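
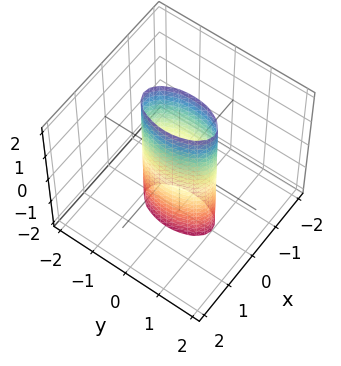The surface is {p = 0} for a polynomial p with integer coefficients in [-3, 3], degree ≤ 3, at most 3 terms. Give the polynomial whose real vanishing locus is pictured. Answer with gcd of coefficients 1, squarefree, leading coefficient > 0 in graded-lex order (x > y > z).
3*x^2 + y^2 - 1

1. The degree is 2 — constant cross-section along one axis; a quadric.
2. Symmetries: the y ↦ −y reflection is a symmetry, so y appears only in even powers; it's symmetric under x → −x, forcing even powers of x; mirror symmetry z ↦ −z ⇒ only even powers of z.
3. From the axis intercepts and sections: no z-intercept at any integer in the box; among the integer gridlines, it crosses the y-axis at y ∈ {-1, 1}.
4. The integer polynomial consistent with all of this is the stated p.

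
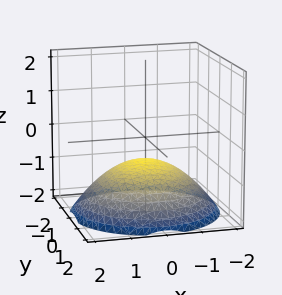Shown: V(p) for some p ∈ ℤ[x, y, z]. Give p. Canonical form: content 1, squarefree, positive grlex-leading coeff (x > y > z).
x^2 + y^2 + 3*z + 2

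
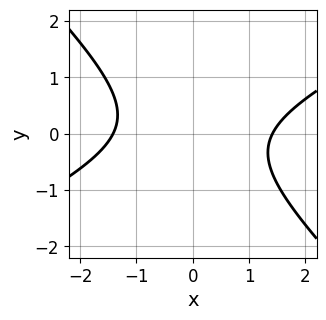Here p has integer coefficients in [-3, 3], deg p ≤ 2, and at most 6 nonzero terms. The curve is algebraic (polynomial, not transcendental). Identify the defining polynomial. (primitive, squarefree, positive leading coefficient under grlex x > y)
x^2 - x*y - 2*y^2 - 2

First, deg p = 2.
Next, reading off the gridlines: it misses every integer gridline on the y-axis.
Finally, fitting integer coefficients to these (and the overall shape) gives p.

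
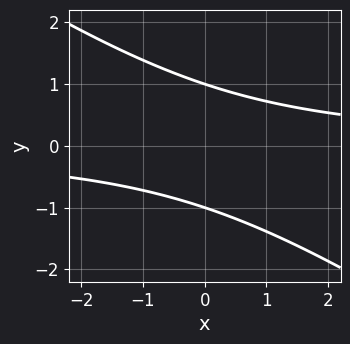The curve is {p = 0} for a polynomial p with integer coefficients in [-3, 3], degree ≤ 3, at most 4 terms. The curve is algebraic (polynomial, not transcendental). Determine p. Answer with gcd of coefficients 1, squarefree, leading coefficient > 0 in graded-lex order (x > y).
First, degree: the shape is more complex than any degree-1 curve, so deg p = 2.
Then, against the integer gridlines: no x-intercept at any integer in the box; among the integer gridlines, it crosses the y-axis at y ∈ {-1, 1}.
Finally, assembling these constraints gives the stated polynomial.

2*x*y + 3*y^2 - 3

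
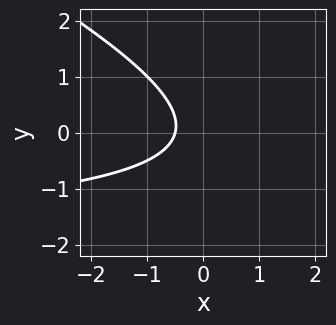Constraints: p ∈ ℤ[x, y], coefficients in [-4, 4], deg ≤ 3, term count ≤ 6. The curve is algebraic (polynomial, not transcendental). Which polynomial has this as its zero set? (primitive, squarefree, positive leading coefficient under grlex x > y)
x*y + 2*y^2 + 2*x + 1

(a) The degree is 2 — a generic line meets the curve in up to 2 points.
(b) From the visible intercepts: the curve avoids every integer y-axis point in the box.
(c) Assembling these constraints gives the stated polynomial.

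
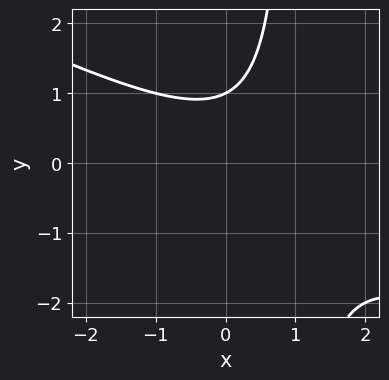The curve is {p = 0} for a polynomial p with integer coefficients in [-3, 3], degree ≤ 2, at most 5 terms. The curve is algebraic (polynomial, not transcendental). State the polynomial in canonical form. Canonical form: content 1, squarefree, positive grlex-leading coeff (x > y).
x^2 + 2*x*y - x - 2*y + 2

Degree: a generic line meets the curve in up to 2 points, so deg p = 2.
Against the integer gridlines: it crosses the y-axis at the gridline y = 1; no x-intercept at any integer in the box.
Fitting integer coefficients to these (and the overall shape) gives p.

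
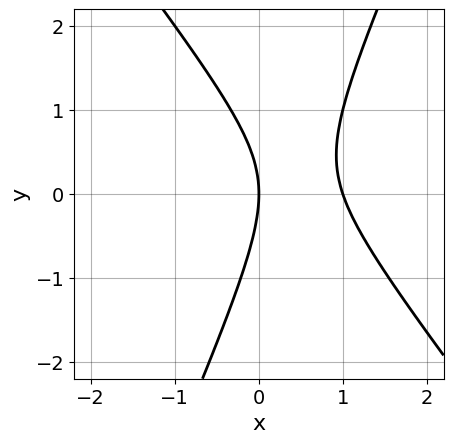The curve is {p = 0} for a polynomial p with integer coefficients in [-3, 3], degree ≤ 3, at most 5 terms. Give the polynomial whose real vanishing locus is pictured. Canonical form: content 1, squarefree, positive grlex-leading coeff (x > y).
1. The degree is 2 — a generic line meets the curve in up to 2 points.
2. From the visible intercepts: the x-axis gridline crossings are at x ∈ {0, 1}; it meets the y-axis at y = 0 (among the integer gridlines).
3. Assembling these constraints gives the stated polynomial.

3*x^2 + x*y - y^2 - 3*x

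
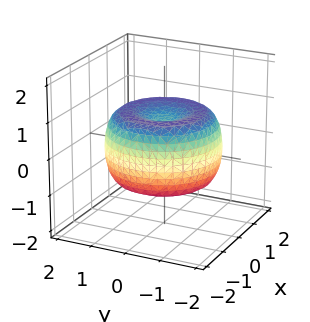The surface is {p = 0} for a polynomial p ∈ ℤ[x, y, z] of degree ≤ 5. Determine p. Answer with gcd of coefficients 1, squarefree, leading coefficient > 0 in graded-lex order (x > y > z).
x^4 + 2*x^2*y^2 + y^4 - 2*x^2 - 2*y^2 + 2*z^2 - 1

First, degree: no degree-3 surface has this shape, so deg p = 4.
Next, symmetries: the surface is invariant under rotation about z: p = q(x² + y², z).
Next, from the axis intercepts and sections: a circular section at z = 0 has radius between 1 and 2.
Finally, matching integer coefficients to the picture gives p.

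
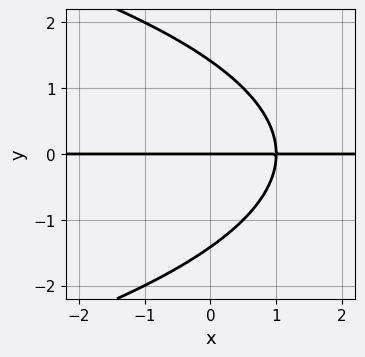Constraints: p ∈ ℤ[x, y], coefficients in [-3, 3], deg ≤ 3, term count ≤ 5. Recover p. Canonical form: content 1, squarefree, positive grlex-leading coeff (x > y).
y^3 + 2*x*y - 2*y

First, deg p = 3. A generic line meets the curve in up to 3 points.
Next, reading off the gridlines: the visible x-axis segment lies entirely on the curve; one y-axis crossing is at y = 0.
Finally, fitting integer coefficients to these (and the overall shape) gives p.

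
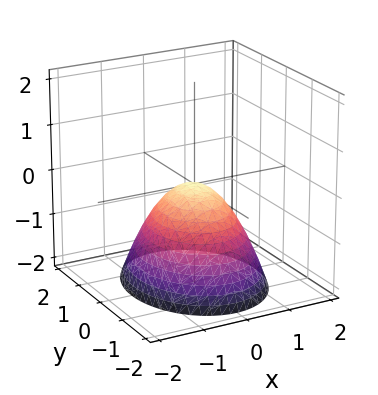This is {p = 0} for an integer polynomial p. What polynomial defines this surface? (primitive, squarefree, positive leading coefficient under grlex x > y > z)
First, degree: a paraboloid; a quadric, so deg p = 2.
Then, symmetries: the x ↦ −x reflection is a symmetry, so x appears only in even powers; it's symmetric under y → −y, forcing even powers of y.
Then, observable constraints: one y-axis crossing is at y = 0; it crosses the z-axis at the gridline z = 0; it crosses the x-axis at the gridline x = 0.
Finally, fitting integer coefficients to these (and the overall shape) gives p.

3*x^2 + 2*y^2 + 3*z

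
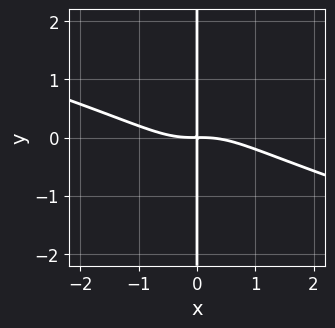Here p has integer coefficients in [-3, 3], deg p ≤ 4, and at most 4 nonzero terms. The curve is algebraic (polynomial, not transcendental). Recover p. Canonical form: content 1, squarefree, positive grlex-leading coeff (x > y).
x^4 + 3*x^3*y + 2*x*y

1. The degree is 4 — a generic line meets the curve in up to 4 points.
2. Against the integer gridlines: every point of the y-axis in the box is on the curve.
3. Matching integer coefficients to the picture gives p.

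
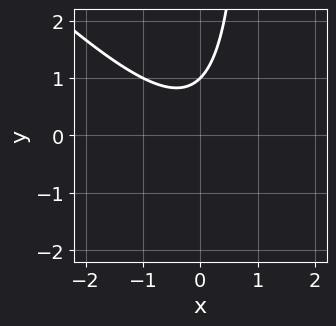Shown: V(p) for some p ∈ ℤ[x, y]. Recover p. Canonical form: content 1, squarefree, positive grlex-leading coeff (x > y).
x^2 + x*y - y + 1

(a) Degree: a generic line meets the curve in up to 2 points, so deg p = 2.
(b) Checking where it meets the axes: the curve avoids every integer x-axis point in the box; it crosses the y-axis at the gridline y = 1.
(c) Matching integer coefficients to the picture gives p.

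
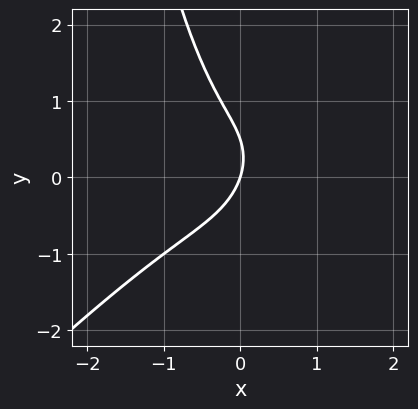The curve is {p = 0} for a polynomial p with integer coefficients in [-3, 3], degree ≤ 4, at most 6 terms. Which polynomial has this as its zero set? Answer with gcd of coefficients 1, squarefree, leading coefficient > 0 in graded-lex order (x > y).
3*x^3 - 3*x^2*y + 2*y^2 + 3*x - y

The degree is 3 — the shape is more complex than any degree-2 curve.
Observable constraints: it crosses the x-axis at the gridline x = 0; it crosses the y-axis at the gridline y = 0.
Solving for integer coefficients yields p as stated.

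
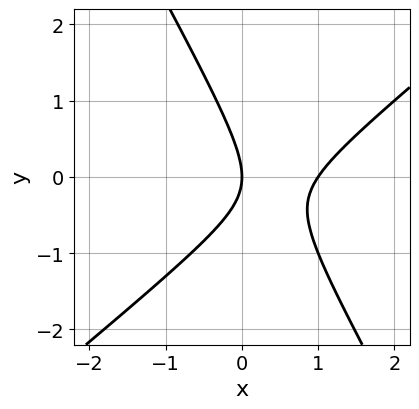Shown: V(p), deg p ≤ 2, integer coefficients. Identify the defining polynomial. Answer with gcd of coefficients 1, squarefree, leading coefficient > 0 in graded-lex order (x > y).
3*x^2 - 2*x*y - 2*y^2 - 3*x

1. Degree: a generic line meets the curve in up to 2 points, so deg p = 2.
2. From the visible intercepts: among the integer gridlines, it crosses the x-axis at x ∈ {0, 1}; it crosses the y-axis at the gridline y = 0.
3. Matching integer coefficients to the picture gives p.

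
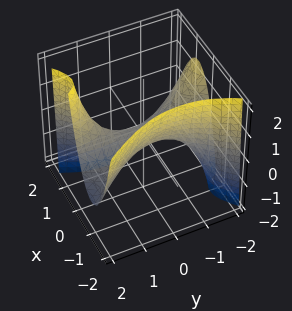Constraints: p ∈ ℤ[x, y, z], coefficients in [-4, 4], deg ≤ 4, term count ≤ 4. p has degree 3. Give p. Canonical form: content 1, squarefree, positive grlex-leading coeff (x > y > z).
3*x^3 - 2*x*y^2 - x*y*z + 3*z

1. Degree: the shape is more complex than any degree-2 surface, so deg p = 3.
2. Checking where it meets the axes: it meets the x-axis at x = 0 (among the integer gridlines); every point of the y-axis in the box is on the surface.
3. These observations pin down the coefficients.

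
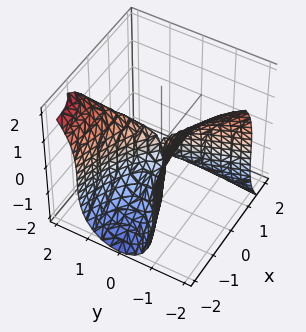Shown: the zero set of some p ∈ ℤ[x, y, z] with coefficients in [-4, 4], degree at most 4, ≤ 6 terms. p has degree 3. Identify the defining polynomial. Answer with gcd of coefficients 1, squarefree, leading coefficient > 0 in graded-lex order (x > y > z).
3*x*y^2 + y^3 + z^3 + 2*x^2 - y^2

deg p = 3.
Observable constraints: among the integer gridlines, it crosses the y-axis at y ∈ {0, 1}; it crosses the z-axis at the gridline z = 0.
These observations pin down the coefficients.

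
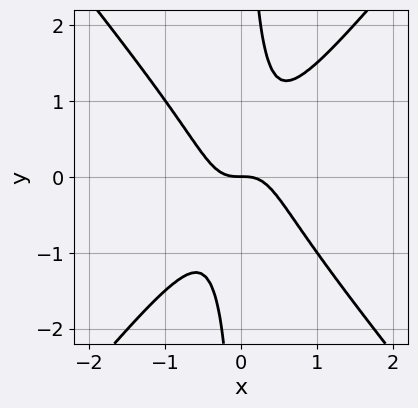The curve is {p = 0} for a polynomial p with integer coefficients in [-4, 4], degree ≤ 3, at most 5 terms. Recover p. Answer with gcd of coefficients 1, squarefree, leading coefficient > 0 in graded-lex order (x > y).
deg p = 3.
Against the integer gridlines: it meets the y-axis at y = 0 (among the integer gridlines); one x-axis crossing is at x = 0.
Matching integer coefficients to the picture gives p.

3*x^3 - 2*x*y^2 + y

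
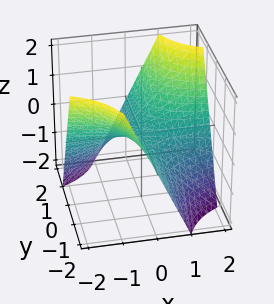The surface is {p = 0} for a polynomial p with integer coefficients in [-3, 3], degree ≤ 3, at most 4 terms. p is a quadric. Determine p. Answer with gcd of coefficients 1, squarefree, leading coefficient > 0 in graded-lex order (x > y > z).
x*y - z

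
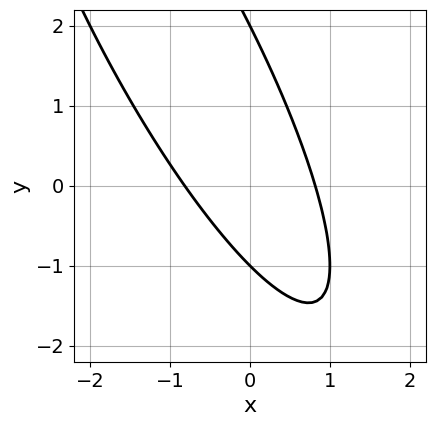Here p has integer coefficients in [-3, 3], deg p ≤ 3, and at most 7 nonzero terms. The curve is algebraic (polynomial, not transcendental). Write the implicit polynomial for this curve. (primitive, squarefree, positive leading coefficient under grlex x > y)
3*x^2 + 3*x*y + y^2 - y - 2

First, degree: the shape is more complex than any degree-1 curve, so deg p = 2.
Next, reading off the gridlines: among the integer gridlines, it crosses the y-axis at y ∈ {-1, 2}.
Finally, together with the visible shape, these determine p as stated.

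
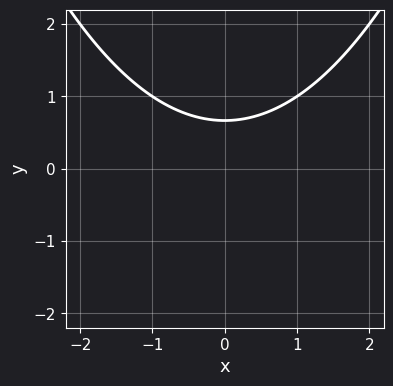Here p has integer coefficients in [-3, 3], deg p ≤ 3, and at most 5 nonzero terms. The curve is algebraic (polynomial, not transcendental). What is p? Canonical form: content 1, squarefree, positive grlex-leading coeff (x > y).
x^2 - 3*y + 2

First, degree: the shape is more complex than any degree-1 curve, so deg p = 2.
Next, symmetries: it's symmetric under x → −x, forcing even powers of x.
Next, reading off the gridlines: the curve avoids every integer x-axis point in the box.
Finally, matching integer coefficients to the picture gives p.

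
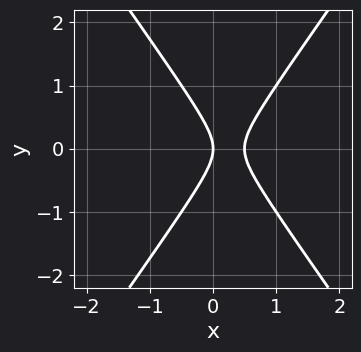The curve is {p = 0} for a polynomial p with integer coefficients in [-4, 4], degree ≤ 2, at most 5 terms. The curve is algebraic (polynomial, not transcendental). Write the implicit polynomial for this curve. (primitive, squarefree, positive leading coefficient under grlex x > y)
deg p = 2. The shape is more complex than any degree-1 curve.
Symmetries: it's symmetric under y → −y, forcing even powers of y.
From the visible intercepts: it crosses the x-axis at the gridline x = 0; it meets the y-axis at y = 0 (among the integer gridlines).
These observations pin down the coefficients.

2*x^2 - y^2 - x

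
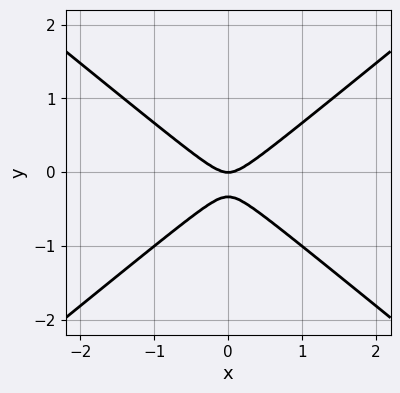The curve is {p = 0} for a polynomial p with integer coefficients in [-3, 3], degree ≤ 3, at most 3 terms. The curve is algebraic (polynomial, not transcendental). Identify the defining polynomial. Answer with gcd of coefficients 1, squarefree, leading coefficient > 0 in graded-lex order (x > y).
2*x^2 - 3*y^2 - y

First, deg p = 2. The shape is more complex than any degree-1 curve.
Then, symmetries: the x ↦ −x reflection is a symmetry, so x appears only in even powers.
Then, reading off the gridlines: it meets the x-axis at x = 0 (among the integer gridlines); it crosses the y-axis at the gridline y = 0.
Finally, together with the visible shape, these determine p as stated.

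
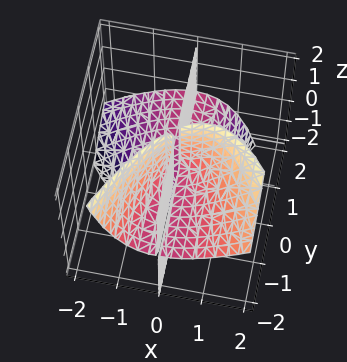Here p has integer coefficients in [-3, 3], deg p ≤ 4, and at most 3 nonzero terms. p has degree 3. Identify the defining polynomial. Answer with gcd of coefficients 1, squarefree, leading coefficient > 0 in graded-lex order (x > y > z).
First, the picture has 2 separate pieces.
Next, the degree is 3 — no degree-2 surface has this shape.
Then, from the axis intercepts and sections: the visible z-axis segment lies entirely on the surface; the visible y-axis segment lies entirely on the surface.
Finally, putting this together gives p.

3*x^3 - 2*x^2*z + 3*x*y*z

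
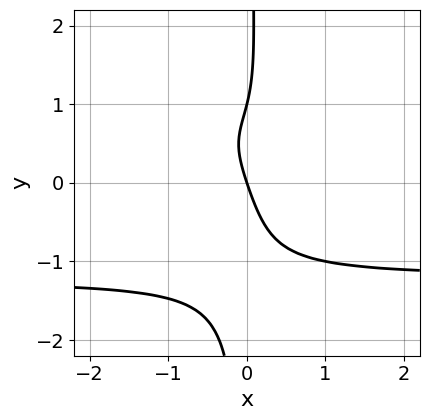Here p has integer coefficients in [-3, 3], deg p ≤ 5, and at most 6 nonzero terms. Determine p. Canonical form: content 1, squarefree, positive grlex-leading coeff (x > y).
(a) The degree is 4 — the shape is more complex than any degree-3 curve.
(b) From the axis intercepts and sections: among the integer gridlines, it crosses the y-axis at y ∈ {0, 1}; it meets the x-axis at x = 0 (among the integer gridlines).
(c) Matching integer coefficients to the picture gives p.

3*x*y^3 - 2*x*y - y^2 + 3*x + y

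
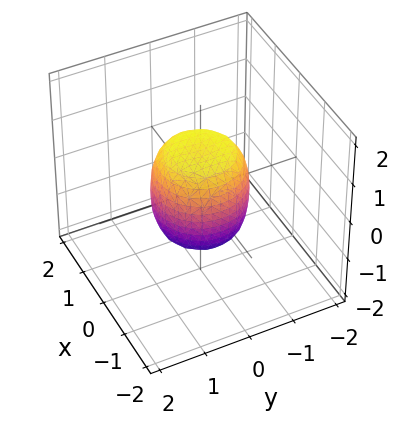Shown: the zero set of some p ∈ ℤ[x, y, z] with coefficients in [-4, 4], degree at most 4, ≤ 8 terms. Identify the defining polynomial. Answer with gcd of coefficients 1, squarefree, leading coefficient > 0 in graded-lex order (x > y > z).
2*x^4 + 4*x^2*y^2 + 2*y^4 - x^2 - y^2 + z^2 - 1

First, deg p = 4. A generic line meets the surface in up to 4 points.
Then, symmetry: every cross-section ⟂ z is a circle, so x, y appear only via x² + y².
Then, from the axis intercepts and sections: a circular section at z = 0 has radius exactly 1; the y-axis gridline crossings are at y ∈ {-1, 1}; among the integer gridlines, it crosses the z-axis at z ∈ {-1, 1}; the x-axis gridline crossings are at x ∈ {-1, 1}.
Finally, the integer polynomial consistent with all of this is the stated p.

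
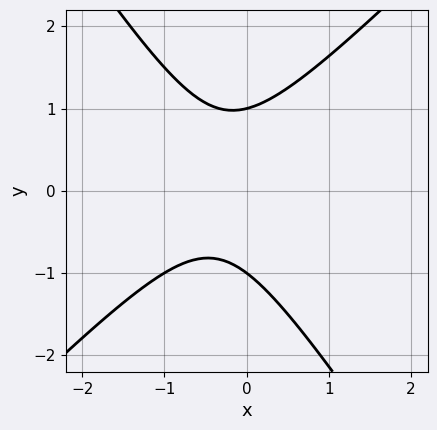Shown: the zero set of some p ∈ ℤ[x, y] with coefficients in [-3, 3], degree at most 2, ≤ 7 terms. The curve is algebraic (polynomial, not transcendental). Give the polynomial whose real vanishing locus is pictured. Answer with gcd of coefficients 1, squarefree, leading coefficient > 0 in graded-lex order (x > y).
3*x^2 - x*y - 2*y^2 + 2*x + 2

Degree: the shape is more complex than any degree-1 curve, so deg p = 2.
Against the integer gridlines: among the integer gridlines, it crosses the y-axis at y ∈ {-1, 1}; no x-intercept at any integer in the box.
Matching integer coefficients to the picture gives p.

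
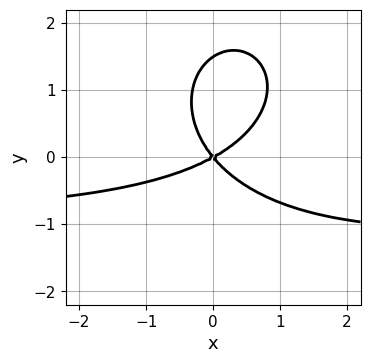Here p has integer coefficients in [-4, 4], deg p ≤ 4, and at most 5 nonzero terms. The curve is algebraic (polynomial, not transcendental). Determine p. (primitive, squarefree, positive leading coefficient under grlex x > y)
First, degree: a generic line meets the curve in up to 3 points, so deg p = 3.
Then, against the integer gridlines: it meets the y-axis at y = 0 (among the integer gridlines); it meets the x-axis at x = 0 (among the integer gridlines).
Finally, together with the visible shape, these determine p as stated.

2*x^2*y + 2*y^3 + 2*x^2 - 2*x*y - 3*y^2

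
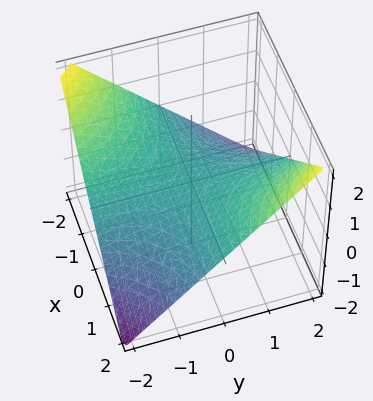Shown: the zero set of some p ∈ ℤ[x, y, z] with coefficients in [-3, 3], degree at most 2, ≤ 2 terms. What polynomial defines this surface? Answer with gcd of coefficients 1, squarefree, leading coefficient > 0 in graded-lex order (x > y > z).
x*y - 2*z

The degree is 2 — a hyperbolic paraboloid; a quadric.
Reading off the gridlines: the visible y-axis segment lies entirely on the surface; the visible x-axis segment lies entirely on the surface; it crosses the z-axis at the gridline z = 0.
Matching integer coefficients to the picture gives p.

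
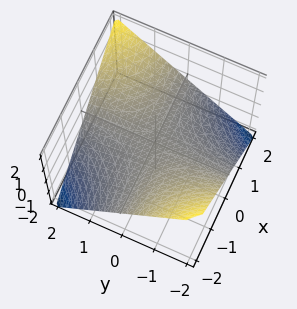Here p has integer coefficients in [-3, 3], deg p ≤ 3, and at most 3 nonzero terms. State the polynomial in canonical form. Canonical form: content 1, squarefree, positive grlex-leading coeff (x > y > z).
First, the degree is 2 — a saddle surface; a quadric.
Then, from the visible intercepts: the visible y-axis segment lies entirely on the surface; the visible x-axis segment lies entirely on the surface; it meets the z-axis at z = 0 (among the integer gridlines).
Finally, solving for integer coefficients yields p as stated.

x*y - 2*z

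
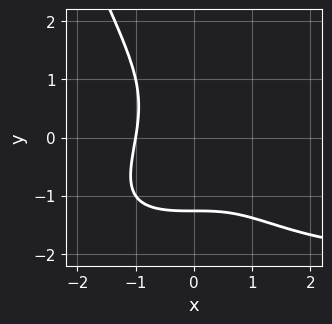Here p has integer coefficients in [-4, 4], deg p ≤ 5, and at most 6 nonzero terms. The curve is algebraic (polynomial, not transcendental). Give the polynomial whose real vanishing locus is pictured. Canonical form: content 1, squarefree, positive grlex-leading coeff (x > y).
deg p = 4. The shape is more complex than any degree-3 curve.
From the visible intercepts: it meets the x-axis at x = -1 (among the integer gridlines).
The integer polynomial consistent with all of this is the stated p.

x^3*y + 2*x^3 + y^3 + 2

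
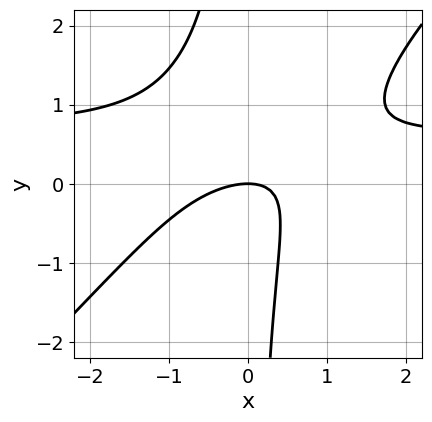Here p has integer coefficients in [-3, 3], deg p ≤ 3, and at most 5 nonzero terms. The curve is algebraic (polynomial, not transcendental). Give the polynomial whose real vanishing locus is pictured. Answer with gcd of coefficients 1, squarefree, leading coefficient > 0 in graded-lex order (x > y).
1. The degree is 3 — a generic line meets the curve in up to 3 points.
2. From the axis intercepts and sections: it crosses the x-axis at the gridline x = 0; it crosses the y-axis at the gridline y = 0.
3. Fitting integer coefficients to these (and the overall shape) gives p.

3*x^2*y - 3*x*y^2 - 2*x^2 + 3*x*y - 3*y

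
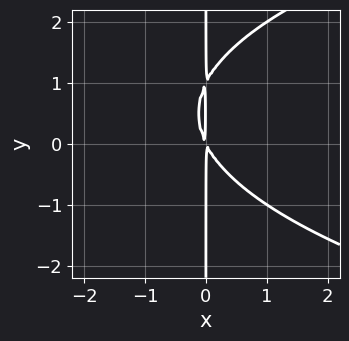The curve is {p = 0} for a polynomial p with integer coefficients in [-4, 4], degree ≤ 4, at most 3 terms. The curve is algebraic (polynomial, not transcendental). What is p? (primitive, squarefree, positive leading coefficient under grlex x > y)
First, deg p = 3.
Next, observable constraints: every point of the y-axis in the box is on the curve.
Finally, fitting integer coefficients to these (and the overall shape) gives p.

x*y^2 - 2*x^2 - x*y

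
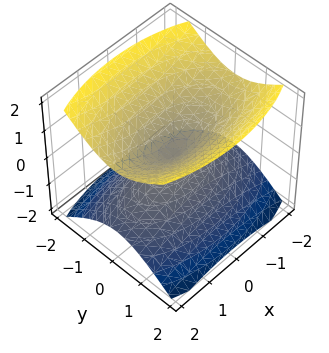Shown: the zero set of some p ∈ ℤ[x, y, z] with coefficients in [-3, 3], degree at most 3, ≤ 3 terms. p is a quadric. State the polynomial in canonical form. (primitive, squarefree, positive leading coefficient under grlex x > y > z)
I count 2 distinct pieces. They look like related sheets of one shape, so recover p as a whole.
The degree is 2 — two nappes meeting at a single point; a quadric.
Symmetries: it's symmetric under x → −x, forcing even powers of x; mirror symmetry z ↦ −z ⇒ only even powers of z; mirror symmetry y ↦ −y ⇒ only even powers of y.
From the axis intercepts and sections: it meets the z-axis at z = 0 (among the integer gridlines); it crosses the y-axis at the gridline y = 0; it crosses the x-axis at the gridline x = 0.
Fitting integer coefficients to these (and the overall shape) gives p.

x^2 + 3*y^2 - 3*z^2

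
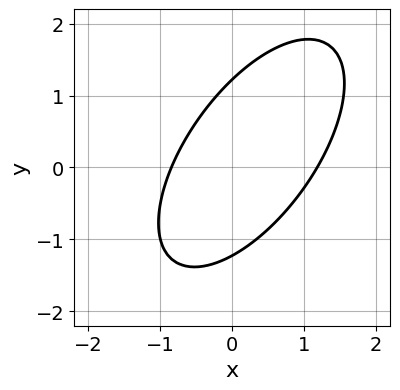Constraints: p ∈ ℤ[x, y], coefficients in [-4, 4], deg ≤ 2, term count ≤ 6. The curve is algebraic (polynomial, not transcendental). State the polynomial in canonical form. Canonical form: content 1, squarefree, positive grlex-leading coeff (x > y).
deg p = 2.
Matching integer coefficients to the picture gives p.

3*x^2 - 3*x*y + 2*y^2 - x - 3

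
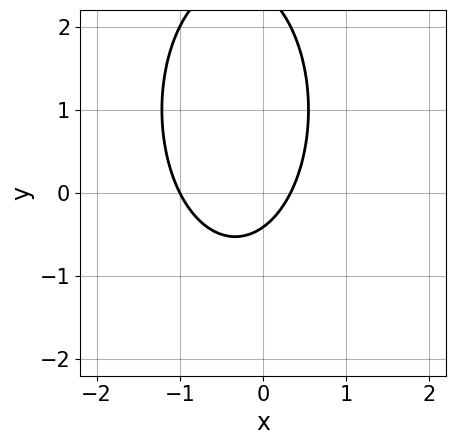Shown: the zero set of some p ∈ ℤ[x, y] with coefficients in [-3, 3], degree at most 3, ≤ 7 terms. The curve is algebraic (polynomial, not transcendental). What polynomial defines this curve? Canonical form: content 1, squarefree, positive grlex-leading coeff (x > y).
(a) The degree is 2 — the shape is more complex than any degree-1 curve.
(b) Reading off the gridlines: one x-axis crossing is at x = -1.
(c) These observations pin down the coefficients.

3*x^2 + y^2 + 2*x - 2*y - 1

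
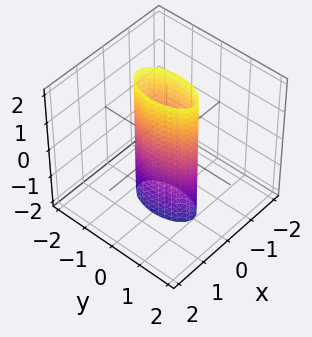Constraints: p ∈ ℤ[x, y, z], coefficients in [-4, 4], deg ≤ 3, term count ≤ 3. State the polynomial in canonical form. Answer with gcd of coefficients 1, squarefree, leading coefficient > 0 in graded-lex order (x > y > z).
3*x^2 + y^2 - 1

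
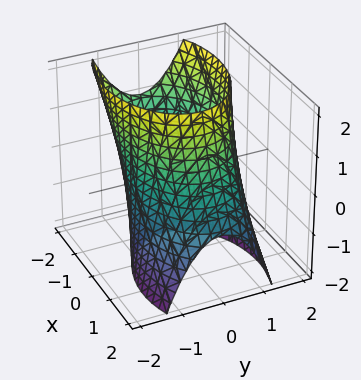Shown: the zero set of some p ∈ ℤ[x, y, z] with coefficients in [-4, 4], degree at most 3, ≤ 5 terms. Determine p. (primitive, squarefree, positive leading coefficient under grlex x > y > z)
1. The degree is 2 — no degree-1 surface has this shape.
2. Against the integer gridlines: the surface avoids every integer z-axis point in the box.
3. Together with the visible shape, these determine p as stated.

x^2 + x*z + 2*y^2 - 3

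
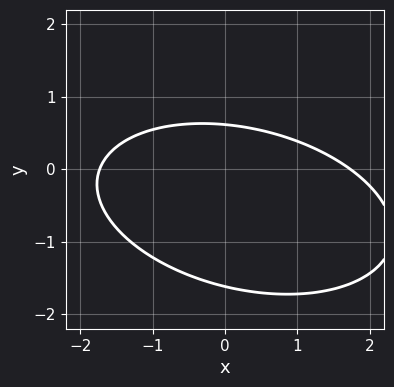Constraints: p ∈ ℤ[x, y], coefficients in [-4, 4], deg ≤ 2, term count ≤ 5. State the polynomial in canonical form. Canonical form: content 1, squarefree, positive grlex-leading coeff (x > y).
x^2 + x*y + 3*y^2 + 3*y - 3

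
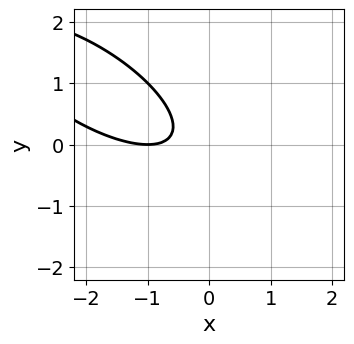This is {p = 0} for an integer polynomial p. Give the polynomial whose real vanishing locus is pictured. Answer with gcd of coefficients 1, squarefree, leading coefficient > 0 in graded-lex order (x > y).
(a) The degree is 2 — no degree-1 curve has this shape.
(b) Observable constraints: it crosses the x-axis at the gridline x = -1; no y-intercept at any integer in the box.
(c) Fitting integer coefficients to these (and the overall shape) gives p.

x^2 + 2*x*y + 2*y^2 + 2*x + 1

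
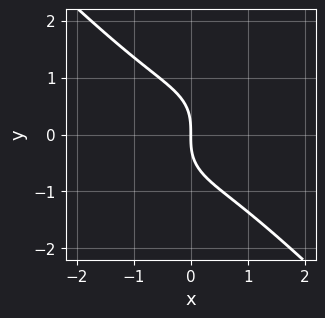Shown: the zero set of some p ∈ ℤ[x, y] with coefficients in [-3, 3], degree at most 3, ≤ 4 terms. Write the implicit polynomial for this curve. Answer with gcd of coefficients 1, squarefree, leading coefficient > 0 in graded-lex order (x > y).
(a) deg p = 3. The shape is more complex than any degree-2 curve.
(b) Against the integer gridlines: one x-axis crossing is at x = 0; it crosses the y-axis at the gridline y = 0.
(c) Together with the visible shape, these determine p as stated.

2*x^3 + 2*y^3 + 3*x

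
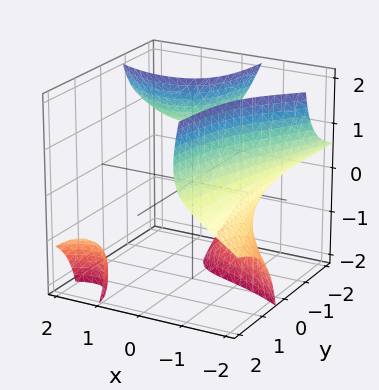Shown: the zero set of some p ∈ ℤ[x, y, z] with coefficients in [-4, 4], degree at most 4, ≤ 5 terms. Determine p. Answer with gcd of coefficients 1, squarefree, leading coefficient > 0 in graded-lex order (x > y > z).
1. I count 3 distinct pieces.
2. Degree: the shape is more complex than any degree-2 surface, so deg p = 3.
3. Checking where it meets the axes: no z-intercept at any integer in the box; no y-intercept at any integer in the box.
4. The integer polynomial consistent with all of this is the stated p.

x^3 + 3*x*y*z + y*z^2 + 3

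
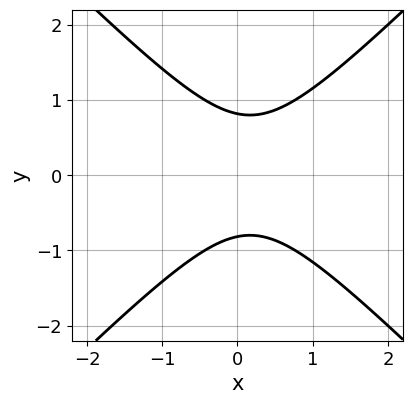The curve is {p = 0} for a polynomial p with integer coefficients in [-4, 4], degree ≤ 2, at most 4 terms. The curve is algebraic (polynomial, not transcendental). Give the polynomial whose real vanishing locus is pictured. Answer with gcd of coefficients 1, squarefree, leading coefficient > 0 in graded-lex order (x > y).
3*x^2 - 3*y^2 - x + 2

(a) Degree: no degree-1 curve has this shape, so deg p = 2.
(b) Symmetries: the y ↦ −y reflection is a symmetry, so y appears only in even powers.
(c) Observable constraints: it misses every integer gridline on the x-axis.
(d) Together with the visible shape, these determine p as stated.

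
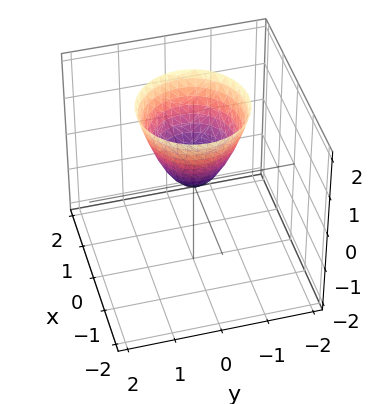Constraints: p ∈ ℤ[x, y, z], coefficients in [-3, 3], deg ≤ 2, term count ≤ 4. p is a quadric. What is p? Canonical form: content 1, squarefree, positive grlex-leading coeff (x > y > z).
1. The degree is 2 — a single bowl opening along one axis; a quadric.
2. Symmetries: the surface is invariant under rotation about z: p = q(x² + y², z).
3. Reading off the gridlines: a circular section at z = 1 has radius between 0 and 1; one x-axis crossing is at x = 0; one y-axis crossing is at y = 0; it meets the z-axis at z = 0 (among the integer gridlines).
4. These observations pin down the coefficients.

3*x^2 + 3*y^2 - 2*z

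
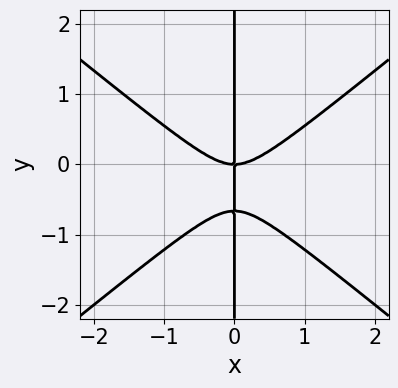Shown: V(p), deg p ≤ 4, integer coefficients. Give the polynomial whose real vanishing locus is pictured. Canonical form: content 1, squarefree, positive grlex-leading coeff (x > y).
Degree: a generic line meets the curve in up to 3 points, so deg p = 3.
Observable constraints: the visible y-axis segment lies entirely on the curve; it crosses the x-axis at the gridline x = 0.
These observations pin down the coefficients.

2*x^3 - 3*x*y^2 - 2*x*y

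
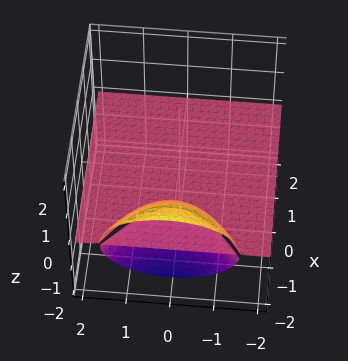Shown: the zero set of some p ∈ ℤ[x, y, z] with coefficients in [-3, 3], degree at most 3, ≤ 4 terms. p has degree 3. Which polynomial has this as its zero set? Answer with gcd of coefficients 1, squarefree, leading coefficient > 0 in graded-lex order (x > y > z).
y^2*z + 2*z^3 + 2*x*z + 2*z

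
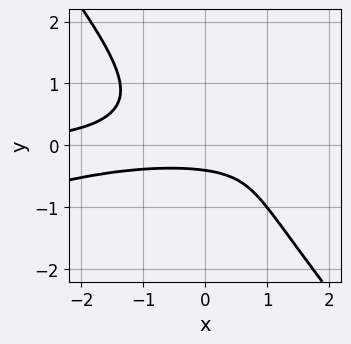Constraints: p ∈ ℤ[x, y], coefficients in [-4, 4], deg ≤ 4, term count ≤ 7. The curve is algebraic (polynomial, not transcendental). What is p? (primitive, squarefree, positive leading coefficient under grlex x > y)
x^2*y - 3*x*y^2 - 3*y^3 - 2*y - 1

First, the degree is 3 — the shape is more complex than any degree-2 curve.
Next, reading off the gridlines: it misses every integer gridline on the x-axis.
Finally, assembling these constraints gives the stated polynomial.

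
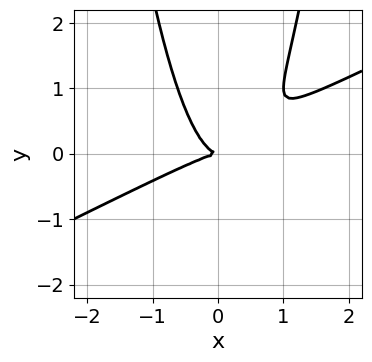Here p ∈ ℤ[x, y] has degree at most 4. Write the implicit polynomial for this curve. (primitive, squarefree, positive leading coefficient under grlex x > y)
x^3 - 2*x^2*y + y^2

(a) deg p = 3.
(b) Observable constraints: one y-axis crossing is at y = 0; it crosses the x-axis at the gridline x = 0.
(c) Fitting integer coefficients to these (and the overall shape) gives p.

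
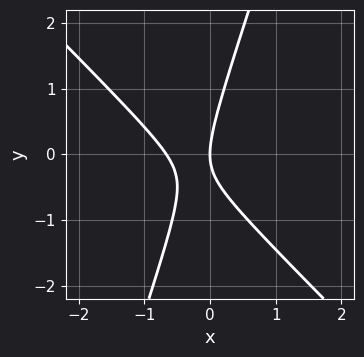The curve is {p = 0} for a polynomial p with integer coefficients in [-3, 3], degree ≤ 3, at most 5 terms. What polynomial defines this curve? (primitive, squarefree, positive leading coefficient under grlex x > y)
3*x^2 + 2*x*y - y^2 + 2*x

Degree: no degree-1 curve has this shape, so deg p = 2.
Checking where it meets the axes: one x-axis crossing is at x = 0; one y-axis crossing is at y = 0.
Putting this together gives p.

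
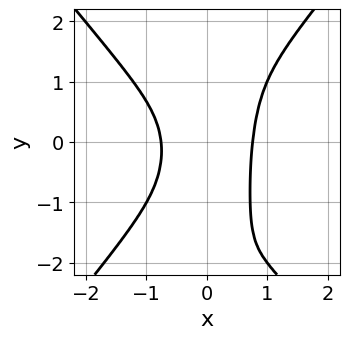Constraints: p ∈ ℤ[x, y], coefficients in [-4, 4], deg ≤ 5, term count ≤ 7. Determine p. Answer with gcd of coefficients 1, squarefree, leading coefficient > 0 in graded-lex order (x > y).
The degree is 4 — no degree-3 curve has this shape.
From the axis intercepts and sections: it misses every integer gridline on the y-axis.
Solving for integer coefficients yields p as stated.

3*x^4 - 2*x^2*y^2 - x^2*y + x*y^2 - 1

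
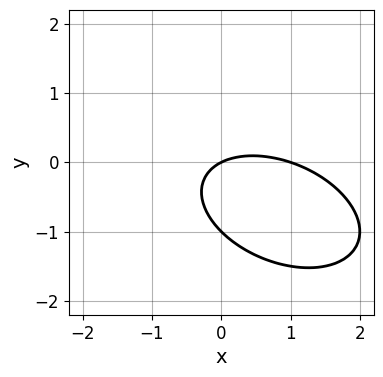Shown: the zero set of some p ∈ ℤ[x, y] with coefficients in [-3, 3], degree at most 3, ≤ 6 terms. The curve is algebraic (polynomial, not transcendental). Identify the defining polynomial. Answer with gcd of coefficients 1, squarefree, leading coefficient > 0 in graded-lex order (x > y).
(a) The degree is 2 — the shape is more complex than any degree-1 curve.
(b) From the axis intercepts and sections: among the integer gridlines, it crosses the y-axis at y ∈ {-1, 0}; the x-axis gridline crossings are at x ∈ {0, 1}.
(c) Putting this together gives p.

x^2 + x*y + 2*y^2 - x + 2*y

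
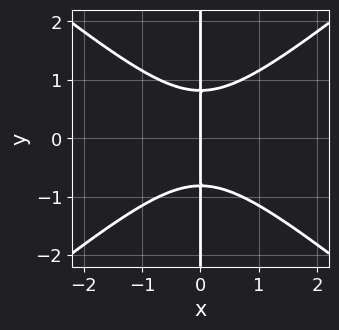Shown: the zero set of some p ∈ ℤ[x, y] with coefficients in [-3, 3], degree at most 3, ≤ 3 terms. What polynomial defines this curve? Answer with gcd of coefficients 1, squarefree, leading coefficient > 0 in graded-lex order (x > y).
2*x^3 - 3*x*y^2 + 2*x

1. The degree is 3 — the shape is more complex than any degree-2 curve.
2. Symmetries: mirror symmetry y ↦ −y ⇒ only even powers of y.
3. From the visible intercepts: the visible y-axis segment lies entirely on the curve; it crosses the x-axis at the gridline x = 0.
4. Assembling these constraints gives the stated polynomial.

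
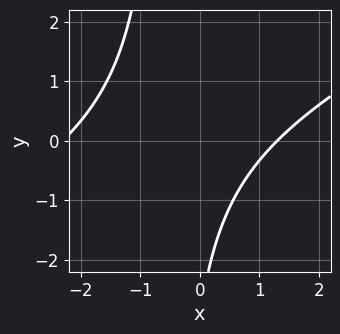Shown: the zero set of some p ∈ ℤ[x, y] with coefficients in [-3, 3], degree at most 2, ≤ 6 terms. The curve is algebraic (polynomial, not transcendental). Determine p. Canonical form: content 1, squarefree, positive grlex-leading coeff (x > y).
First, degree: the shape is more complex than any degree-1 curve, so deg p = 2.
Next, from the axis intercepts and sections: the curve avoids every integer y-axis point in the box.
Finally, these observations pin down the coefficients.

x^2 - 2*x*y + x - y - 3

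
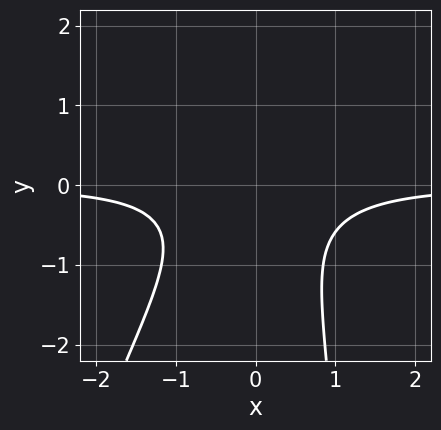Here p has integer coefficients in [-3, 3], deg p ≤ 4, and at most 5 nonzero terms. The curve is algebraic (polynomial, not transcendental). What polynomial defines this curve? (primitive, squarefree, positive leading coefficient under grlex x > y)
3*x^2*y - x*y^2 + 2*y^2 + y + 2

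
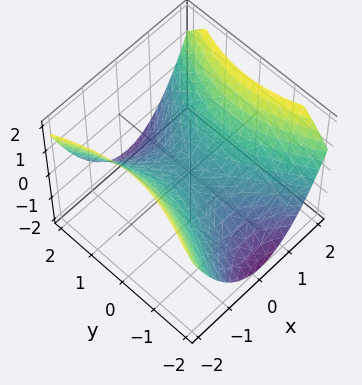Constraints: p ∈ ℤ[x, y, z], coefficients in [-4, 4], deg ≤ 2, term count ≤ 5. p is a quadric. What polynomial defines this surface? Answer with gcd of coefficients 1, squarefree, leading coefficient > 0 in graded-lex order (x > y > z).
2*x^2 - y^2 - 3*z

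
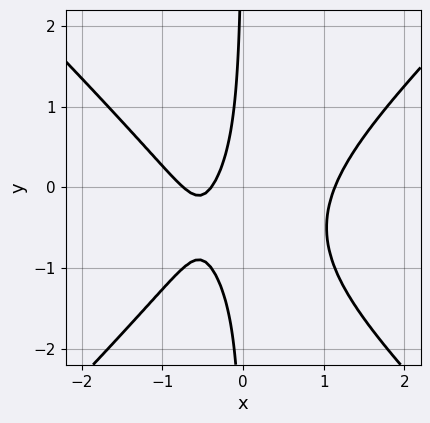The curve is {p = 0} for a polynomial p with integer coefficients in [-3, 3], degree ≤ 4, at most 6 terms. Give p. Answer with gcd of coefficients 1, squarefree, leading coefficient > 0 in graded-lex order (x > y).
deg p = 3. The shape is more complex than any degree-2 curve.
Observable constraints: it misses every integer gridline on the y-axis.
Fitting integer coefficients to these (and the overall shape) gives p.

3*x^3 - 3*x*y^2 - 3*x*y - 3*x - 1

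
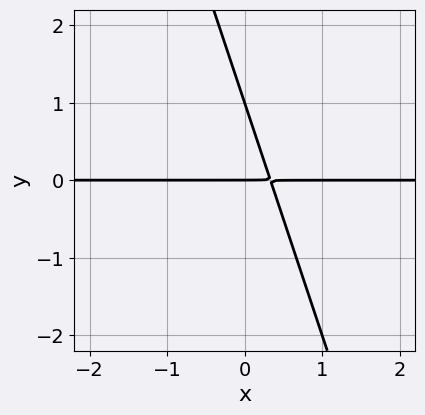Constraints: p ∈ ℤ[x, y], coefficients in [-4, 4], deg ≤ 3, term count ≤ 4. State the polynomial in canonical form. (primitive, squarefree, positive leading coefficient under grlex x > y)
1. deg p = 2. The shape is more complex than any degree-1 curve.
2. Against the integer gridlines: every point of the x-axis in the box is on the curve; among the integer gridlines, it crosses the y-axis at y ∈ {0, 1}.
3. Together with the visible shape, these determine p as stated.

3*x*y + y^2 - y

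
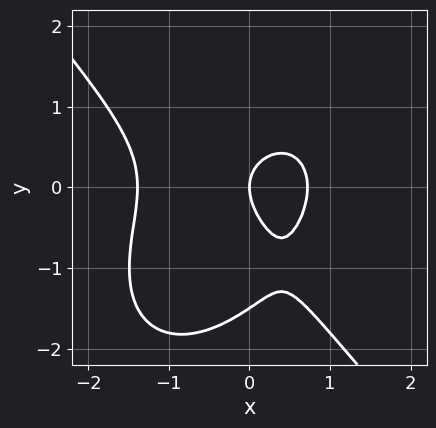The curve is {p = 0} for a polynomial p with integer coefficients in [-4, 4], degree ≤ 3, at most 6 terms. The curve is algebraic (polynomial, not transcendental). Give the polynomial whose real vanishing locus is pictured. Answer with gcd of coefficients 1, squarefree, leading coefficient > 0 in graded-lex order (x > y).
3*x^3 + 2*y^3 + 2*x^2 + 3*y^2 - 3*x

1. The degree is 3 — the shape is more complex than any degree-2 curve.
2. Against the integer gridlines: one x-axis crossing is at x = 0; one y-axis crossing is at y = 0.
3. Assembling these constraints gives the stated polynomial.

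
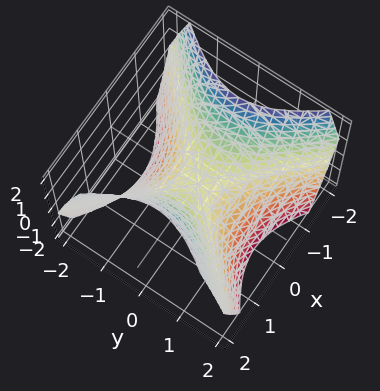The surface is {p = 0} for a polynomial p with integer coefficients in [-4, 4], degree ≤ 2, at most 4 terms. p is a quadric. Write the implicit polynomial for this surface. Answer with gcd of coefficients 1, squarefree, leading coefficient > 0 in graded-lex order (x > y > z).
(a) The degree is 2 — a saddle surface; a quadric.
(b) Symmetries: mirror symmetry x ↦ −x ⇒ only even powers of x; mirror symmetry y ↦ −y ⇒ only even powers of y.
(c) Observable constraints: it meets the x-axis at x = 0 (among the integer gridlines); it meets the z-axis at z = 0 (among the integer gridlines); it meets the y-axis at y = 0 (among the integer gridlines).
(d) Matching integer coefficients to the picture gives p.

x^2 - y^2 - z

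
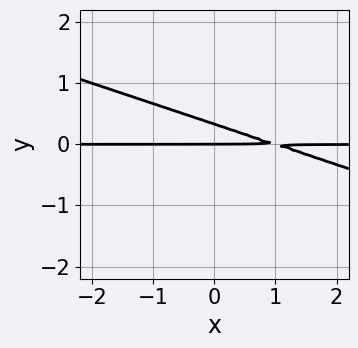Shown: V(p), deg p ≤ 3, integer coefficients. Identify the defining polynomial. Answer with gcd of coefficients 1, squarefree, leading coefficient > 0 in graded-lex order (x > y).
x*y + 3*y^2 - y

1. Degree: the shape is more complex than any degree-1 curve, so deg p = 2.
2. From the axis intercepts and sections: it meets the y-axis at y = 0 (among the integer gridlines); the visible x-axis segment lies entirely on the curve.
3. Solving for integer coefficients yields p as stated.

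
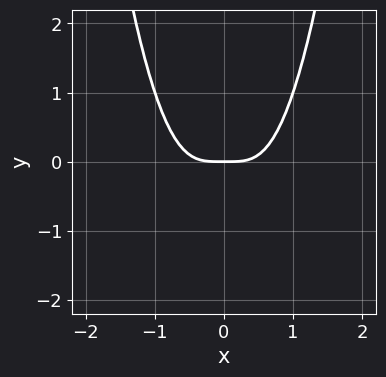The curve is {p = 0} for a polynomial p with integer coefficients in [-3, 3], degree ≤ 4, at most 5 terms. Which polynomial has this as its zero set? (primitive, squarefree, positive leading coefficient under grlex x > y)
2*x^4 - x^2*y - y

deg p = 4. A generic line meets the curve in up to 4 points.
Symmetries: mirror symmetry x ↦ −x ⇒ only even powers of x.
From the axis intercepts and sections: one x-axis crossing is at x = 0; it crosses the y-axis at the gridline y = 0.
Putting this together gives p.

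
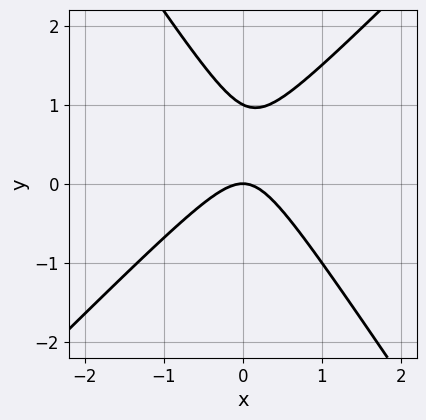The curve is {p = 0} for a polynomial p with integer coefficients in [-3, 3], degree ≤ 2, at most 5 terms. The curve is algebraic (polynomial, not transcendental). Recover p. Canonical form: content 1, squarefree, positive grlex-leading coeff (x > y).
3*x^2 - x*y - 2*y^2 + 2*y

Degree: the shape is more complex than any degree-1 curve, so deg p = 2.
Observable constraints: one x-axis crossing is at x = 0; the y-axis gridline crossings are at y ∈ {0, 1}.
Assembling these constraints gives the stated polynomial.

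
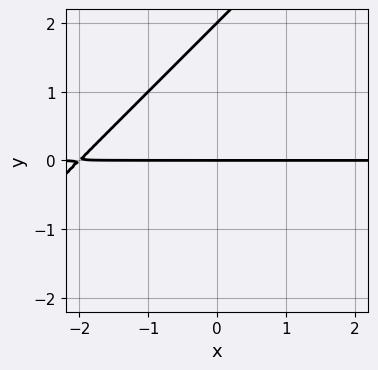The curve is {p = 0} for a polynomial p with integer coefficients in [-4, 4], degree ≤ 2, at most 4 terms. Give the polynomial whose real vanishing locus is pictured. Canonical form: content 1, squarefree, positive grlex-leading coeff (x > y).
1. deg p = 2. The shape is more complex than any degree-1 curve.
2. Checking where it meets the axes: every point of the x-axis in the box is on the curve; the y-axis gridline crossings are at y ∈ {0, 2}.
3. These observations pin down the coefficients.

x*y - y^2 + 2*y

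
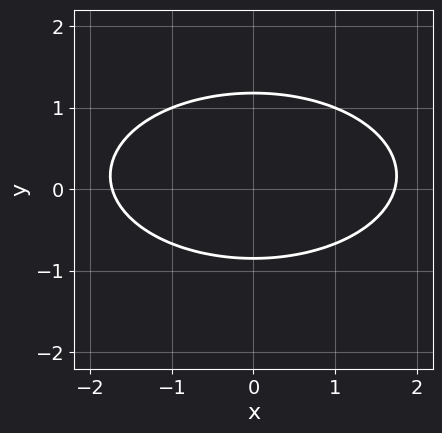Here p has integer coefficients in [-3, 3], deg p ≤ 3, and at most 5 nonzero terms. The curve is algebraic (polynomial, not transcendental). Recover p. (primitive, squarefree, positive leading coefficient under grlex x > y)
x^2 + 3*y^2 - y - 3

The degree is 2 — a generic line meets the curve in up to 2 points.
Symmetries: mirror symmetry x ↦ −x ⇒ only even powers of x.
Assembling these constraints gives the stated polynomial.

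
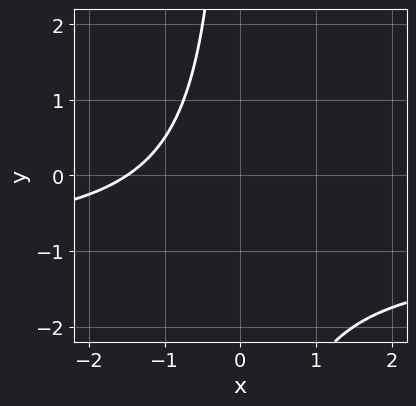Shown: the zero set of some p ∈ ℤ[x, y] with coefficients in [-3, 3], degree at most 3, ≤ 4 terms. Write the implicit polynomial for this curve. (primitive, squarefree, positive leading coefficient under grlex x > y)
deg p = 2. No degree-1 curve has this shape.
From the visible intercepts: it misses every integer gridline on the y-axis.
Solving for integer coefficients yields p as stated.

2*x*y + 2*x + 3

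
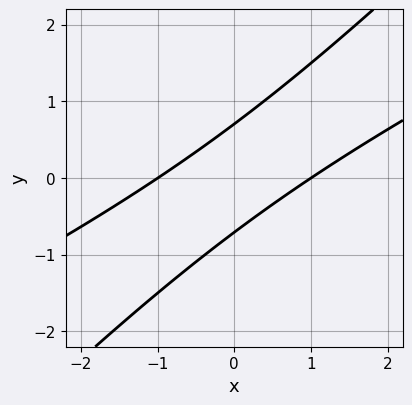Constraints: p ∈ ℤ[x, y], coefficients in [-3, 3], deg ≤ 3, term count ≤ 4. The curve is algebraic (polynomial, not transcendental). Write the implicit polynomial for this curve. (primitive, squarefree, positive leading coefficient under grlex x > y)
1. deg p = 2.
2. From the visible intercepts: the x-axis gridline crossings are at x ∈ {-1, 1}.
3. Together with the visible shape, these determine p as stated.

x^2 - 3*x*y + 2*y^2 - 1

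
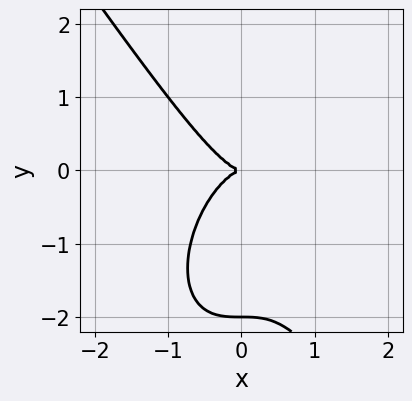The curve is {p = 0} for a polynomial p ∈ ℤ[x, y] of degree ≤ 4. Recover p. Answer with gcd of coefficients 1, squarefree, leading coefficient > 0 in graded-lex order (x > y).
1. Degree: no degree-2 curve has this shape, so deg p = 3.
2. From the axis intercepts and sections: the y-axis gridline crossings are at y ∈ {-2, 0}; it crosses the x-axis at the gridline x = 0.
3. Assembling these constraints gives the stated polynomial.

3*x^3 + y^3 + 2*y^2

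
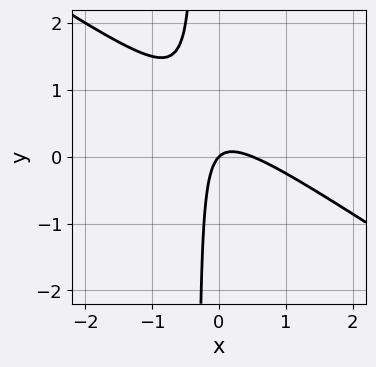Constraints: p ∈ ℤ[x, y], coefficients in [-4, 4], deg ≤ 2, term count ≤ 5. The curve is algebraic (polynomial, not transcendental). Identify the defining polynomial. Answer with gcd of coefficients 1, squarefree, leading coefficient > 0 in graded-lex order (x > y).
2*x^2 + 3*x*y - x + y

(a) deg p = 2.
(b) Reading off the gridlines: it crosses the y-axis at the gridline y = 0; it meets the x-axis at x = 0 (among the integer gridlines).
(c) These observations pin down the coefficients.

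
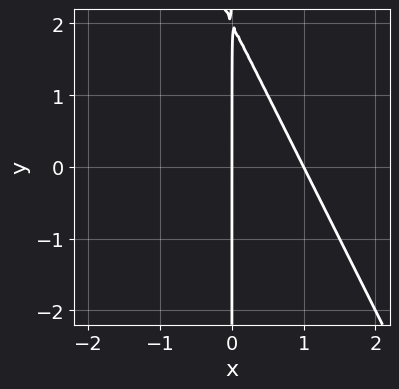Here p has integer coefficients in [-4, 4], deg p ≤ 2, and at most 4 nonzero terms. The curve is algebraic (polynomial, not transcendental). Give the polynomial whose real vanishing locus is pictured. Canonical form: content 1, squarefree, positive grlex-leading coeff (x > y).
First, deg p = 2. A generic line meets the curve in up to 2 points.
Then, from the visible intercepts: the x-axis gridline crossings are at x ∈ {0, 1}; every point of the y-axis in the box is on the curve.
Finally, assembling these constraints gives the stated polynomial.

2*x^2 + x*y - 2*x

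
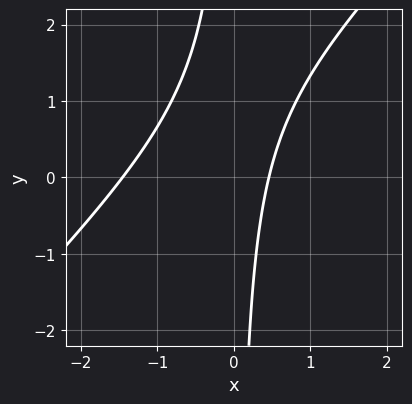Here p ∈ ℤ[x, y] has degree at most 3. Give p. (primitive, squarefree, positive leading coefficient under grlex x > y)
First, deg p = 2.
Then, reading off the gridlines: it misses every integer gridline on the y-axis.
Finally, matching integer coefficients to the picture gives p.

3*x^2 - 3*x*y + 3*x - 2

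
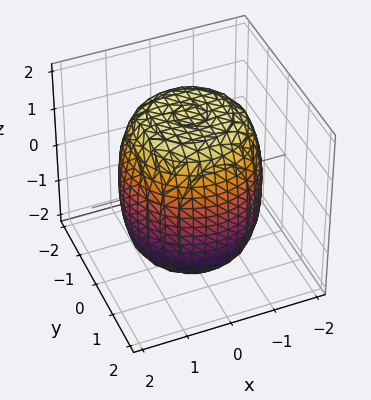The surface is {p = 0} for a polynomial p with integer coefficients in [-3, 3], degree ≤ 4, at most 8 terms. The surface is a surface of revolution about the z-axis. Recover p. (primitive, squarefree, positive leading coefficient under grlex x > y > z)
1. The degree is 4 — a generic line meets the surface in up to 4 points.
2. By symmetry, the z-axis is an axis of rotation, so x and y enter only as x² + y².
3. Checking where it meets the axes: a circular section at z = -1 has radius between 1 and 2.
4. Assembling these constraints gives the stated polynomial.

x^4 + 2*x^2*y^2 + y^4 - x^2 - y^2 + z^2 - 3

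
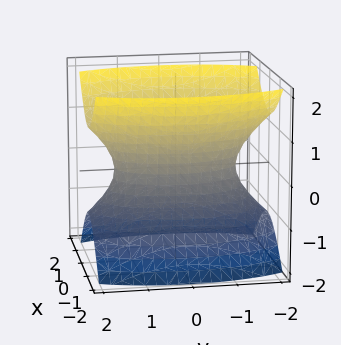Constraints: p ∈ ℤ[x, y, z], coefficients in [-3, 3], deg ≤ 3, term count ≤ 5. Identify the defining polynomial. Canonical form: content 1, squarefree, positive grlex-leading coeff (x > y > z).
3*x^2 + y^2 - 2*z^2 - 2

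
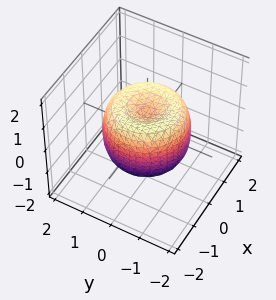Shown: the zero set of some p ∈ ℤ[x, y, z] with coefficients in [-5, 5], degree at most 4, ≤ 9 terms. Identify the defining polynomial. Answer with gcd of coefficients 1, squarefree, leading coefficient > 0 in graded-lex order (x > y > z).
2*x^4 + 4*x^2*y^2 + 2*y^4 - 3*x^2 - 3*y^2 + 2*z^2 - 1

First, the degree is 4 — the shape is more complex than any degree-3 surface.
Then, symmetries: rotational symmetry about the z-axis ⇒ p depends on x, y only through x² + y².
Next, against the integer gridlines: a circular section at z = 0 has radius between 1 and 2.
Finally, these observations pin down the coefficients.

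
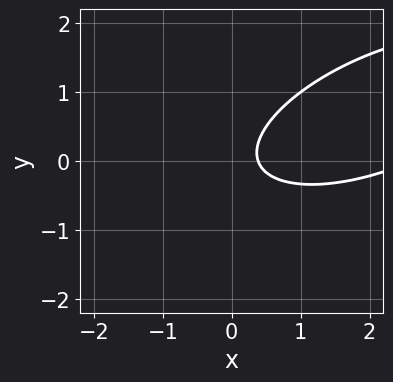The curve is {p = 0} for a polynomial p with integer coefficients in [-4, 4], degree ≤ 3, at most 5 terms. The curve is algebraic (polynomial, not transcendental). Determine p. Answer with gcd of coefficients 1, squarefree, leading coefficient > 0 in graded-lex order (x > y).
1. Degree: a generic line meets the curve in up to 2 points, so deg p = 2.
2. Observable constraints: the curve avoids every integer y-axis point in the box.
3. The integer polynomial consistent with all of this is the stated p.

x^2 - 2*x*y + 3*y^2 - 3*x + 1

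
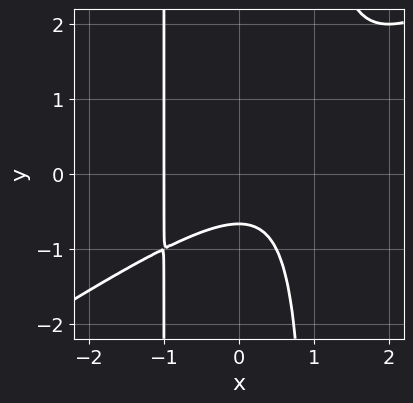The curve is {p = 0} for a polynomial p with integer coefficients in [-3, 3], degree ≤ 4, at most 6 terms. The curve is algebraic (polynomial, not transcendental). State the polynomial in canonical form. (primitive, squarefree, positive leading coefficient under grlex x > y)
2*x^3 - 3*x^2*y + 3*y + 2

1. The degree is 3 — no degree-2 curve has this shape.
2. Observable constraints: it crosses the x-axis at the gridline x = -1.
3. The integer polynomial consistent with all of this is the stated p.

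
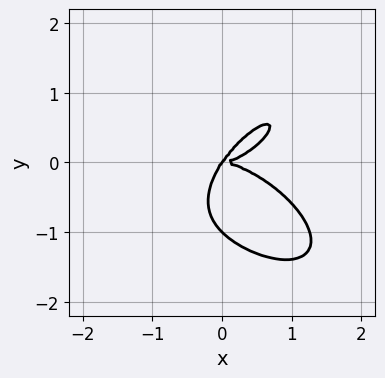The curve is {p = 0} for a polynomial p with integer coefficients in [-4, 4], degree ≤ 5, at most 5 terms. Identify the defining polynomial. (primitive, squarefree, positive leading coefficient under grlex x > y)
x^4 - x*y^3 + 2*y^4 - 3*x*y^2 + 2*y^3

The degree is 4 — the shape is more complex than any degree-3 curve.
Reading off the gridlines: the y-axis gridline crossings are at y ∈ {-1, 0}; it meets the x-axis at x = 0 (among the integer gridlines).
These observations pin down the coefficients.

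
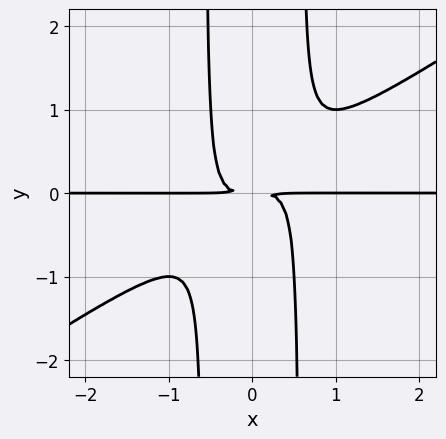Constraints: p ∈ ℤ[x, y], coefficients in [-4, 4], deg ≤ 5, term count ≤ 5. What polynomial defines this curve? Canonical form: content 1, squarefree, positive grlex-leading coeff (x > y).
Degree: a generic line meets the curve in up to 4 points, so deg p = 4.
Observable constraints: every point of the x-axis in the box is on the curve.
Together with the visible shape, these determine p as stated.

2*x^3*y - 3*x^2*y^2 + y^2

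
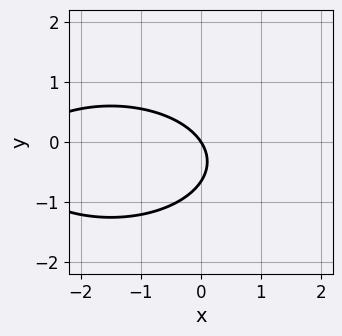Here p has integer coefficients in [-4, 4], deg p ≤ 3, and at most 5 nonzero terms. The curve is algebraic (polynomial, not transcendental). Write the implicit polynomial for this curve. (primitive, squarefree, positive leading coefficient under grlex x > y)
x^2 + 3*y^2 + 3*x + 2*y

First, the degree is 2 — no degree-1 curve has this shape.
Next, from the visible intercepts: it crosses the y-axis at the gridline y = 0; it crosses the x-axis at the gridline x = 0.
Finally, the integer polynomial consistent with all of this is the stated p.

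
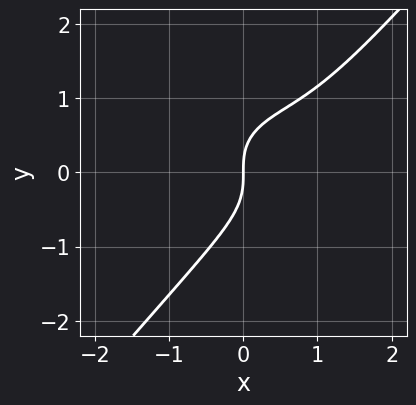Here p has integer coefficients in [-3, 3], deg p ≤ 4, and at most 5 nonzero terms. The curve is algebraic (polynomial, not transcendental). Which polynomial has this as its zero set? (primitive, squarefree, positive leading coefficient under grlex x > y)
(a) The degree is 3 — the shape is more complex than any degree-2 curve.
(b) Against the integer gridlines: it crosses the x-axis at the gridline x = 0; it meets the y-axis at y = 0 (among the integer gridlines).
(c) Putting this together gives p.

2*x^3 + 2*x*y^2 - 3*y^3 - 3*x^2 + 3*x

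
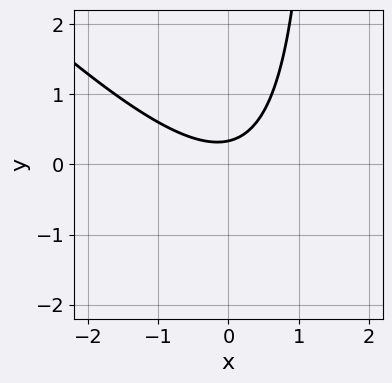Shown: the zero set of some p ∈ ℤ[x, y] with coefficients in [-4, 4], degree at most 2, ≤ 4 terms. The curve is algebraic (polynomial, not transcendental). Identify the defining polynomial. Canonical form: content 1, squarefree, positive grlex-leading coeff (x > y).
2*x^2 + 2*x*y - 3*y + 1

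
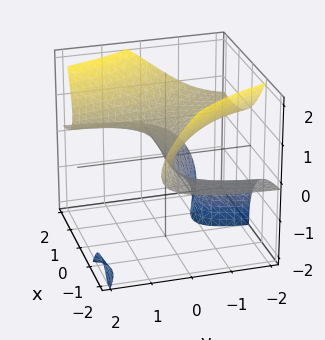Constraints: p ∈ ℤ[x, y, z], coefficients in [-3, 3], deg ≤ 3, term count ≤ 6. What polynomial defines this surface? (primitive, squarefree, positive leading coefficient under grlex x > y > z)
2*x^2*z + 3*x*y*z - z^3 - 3*z^2 - 2*y

1. There are 2 components. Treating them together as one polynomial.
2. deg p = 3. A generic line meets the surface in up to 3 points.
3. Checking where it meets the axes: every point of the x-axis in the box is on the surface; it meets the y-axis at y = 0 (among the integer gridlines); one z-axis crossing is at z = 0.
4. The integer polynomial consistent with all of this is the stated p.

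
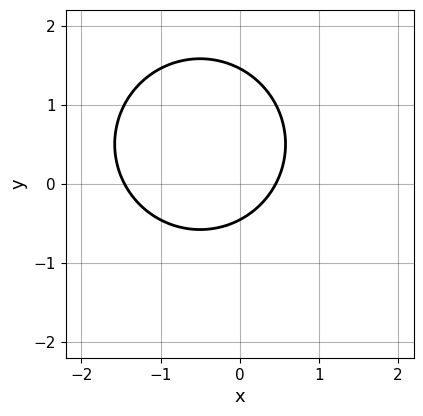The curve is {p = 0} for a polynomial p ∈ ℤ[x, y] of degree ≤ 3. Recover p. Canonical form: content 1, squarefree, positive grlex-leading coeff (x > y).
deg p = 2. A generic line meets the curve in up to 2 points.
The integer polynomial consistent with all of this is the stated p.

3*x^2 + 3*y^2 + 3*x - 3*y - 2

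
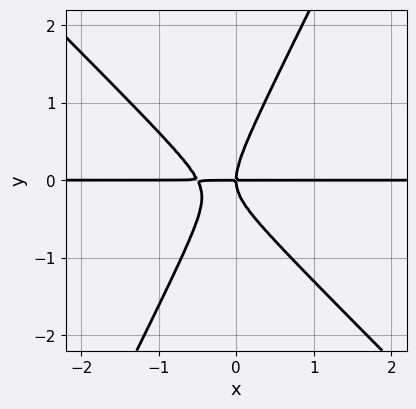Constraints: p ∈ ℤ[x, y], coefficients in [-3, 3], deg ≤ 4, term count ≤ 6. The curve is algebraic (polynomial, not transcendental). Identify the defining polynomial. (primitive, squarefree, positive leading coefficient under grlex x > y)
2*x^2*y + x*y^2 - y^3 + x*y

(a) Degree: no degree-2 curve has this shape, so deg p = 3.
(b) From the axis intercepts and sections: one y-axis crossing is at y = 0; every point of the x-axis in the box is on the curve.
(c) Putting this together gives p.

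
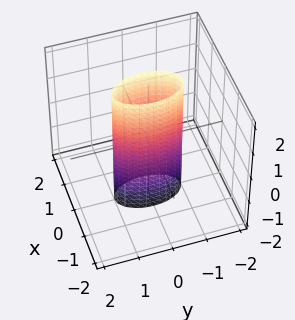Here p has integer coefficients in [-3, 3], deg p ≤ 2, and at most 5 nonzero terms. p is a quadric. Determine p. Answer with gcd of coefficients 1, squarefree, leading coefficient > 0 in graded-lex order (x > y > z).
First, the degree is 2 — constant cross-section along one axis; a quadric.
Next, symmetries: mirror symmetry x ↦ −x ⇒ only even powers of x; it's symmetric under y → −y, forcing even powers of y; mirror symmetry z ↦ −z ⇒ only even powers of z.
Then, from the visible intercepts: among the integer gridlines, it crosses the y-axis at y ∈ {-1, 1}; it misses every integer gridline on the z-axis.
Finally, putting this together gives p.

3*x^2 + y^2 - 1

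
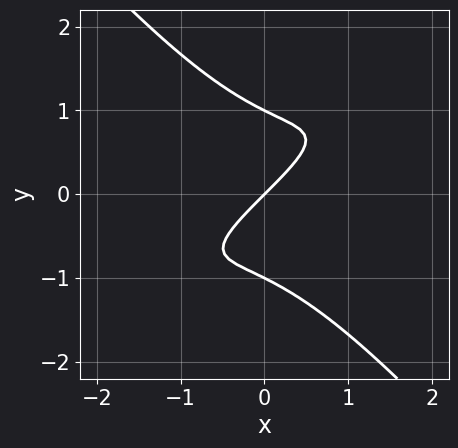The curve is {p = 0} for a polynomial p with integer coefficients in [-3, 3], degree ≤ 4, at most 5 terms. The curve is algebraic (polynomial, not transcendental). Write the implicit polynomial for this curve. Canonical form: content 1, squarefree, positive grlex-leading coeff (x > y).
1. deg p = 3.
2. Reading off the gridlines: the y-axis gridline crossings are at y ∈ {-1, 0, 1}; one x-axis crossing is at x = 0.
3. Together with the visible shape, these determine p as stated.

x^3 - 3*x^2*y + 3*y^3 + 3*x - 3*y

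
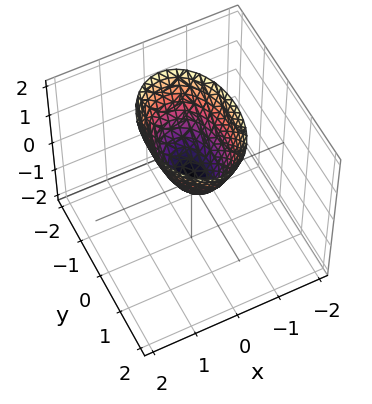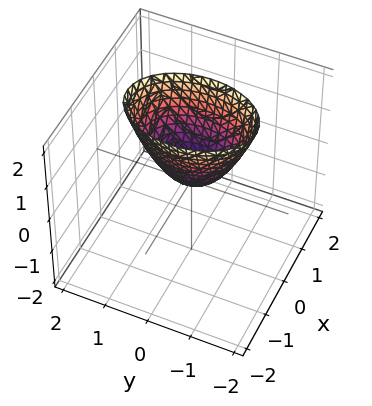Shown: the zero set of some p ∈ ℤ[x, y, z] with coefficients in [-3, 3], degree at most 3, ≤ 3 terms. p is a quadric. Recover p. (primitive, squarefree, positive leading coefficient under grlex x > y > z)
The degree is 2 — a single bowl opening along one axis; a quadric.
Symmetries: mirror symmetry y ↦ −y ⇒ only even powers of y; mirror symmetry x ↦ −x ⇒ only even powers of x.
Checking where it meets the axes: it meets the y-axis at y = 0 (among the integer gridlines); it meets the z-axis at z = 0 (among the integer gridlines).
Putting this together gives p.

2*x^2 + y^2 - z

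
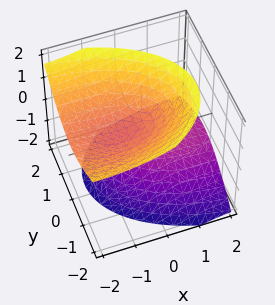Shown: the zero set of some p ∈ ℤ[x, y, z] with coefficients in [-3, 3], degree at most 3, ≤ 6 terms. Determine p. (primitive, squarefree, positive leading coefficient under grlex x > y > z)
The picture has 2 separate pieces.
Degree: the shape is more complex than any degree-1 surface, so deg p = 2.
Reading off the gridlines: the surface avoids every integer y-axis point in the box; no x-intercept at any integer in the box.
Matching integer coefficients to the picture gives p.

x^2 + 3*x*z + 3*y^2 + y*z - 3*z^2 + 1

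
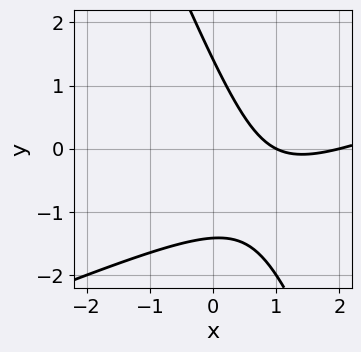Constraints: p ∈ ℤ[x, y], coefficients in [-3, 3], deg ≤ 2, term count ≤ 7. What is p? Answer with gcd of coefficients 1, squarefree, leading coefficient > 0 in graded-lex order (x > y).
x^2 - 2*x*y - y^2 - 3*x + 2

1. deg p = 2. No degree-1 curve has this shape.
2. From the axis intercepts and sections: among the integer gridlines, it crosses the x-axis at x ∈ {1, 2}.
3. The integer polynomial consistent with all of this is the stated p.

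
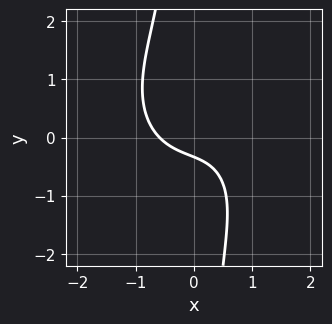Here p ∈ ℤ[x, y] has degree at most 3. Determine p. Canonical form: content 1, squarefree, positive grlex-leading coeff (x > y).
Degree: the shape is more complex than any degree-2 curve, so deg p = 3.
The integer polynomial consistent with all of this is the stated p.

2*x^3 + 2*x*y^2 + x + 3*y + 1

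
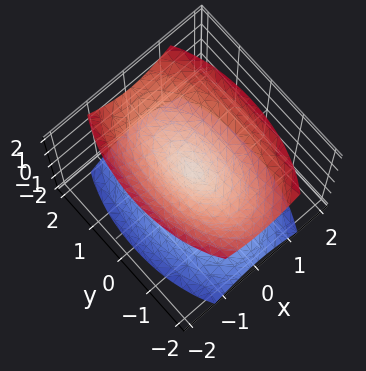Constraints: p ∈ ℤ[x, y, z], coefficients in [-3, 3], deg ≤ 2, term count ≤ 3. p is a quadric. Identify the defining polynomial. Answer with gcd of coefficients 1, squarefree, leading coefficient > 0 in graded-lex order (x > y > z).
There are 2 components. Treating them together as one polynomial.
deg p = 2. Two nappes meeting at a single point; a quadric.
Symmetries: it's symmetric under z → −z, forcing even powers of z; mirror symmetry y ↦ −y ⇒ only even powers of y; it's symmetric under x → −x, forcing even powers of x.
Against the integer gridlines: one x-axis crossing is at x = 0; it crosses the z-axis at the gridline z = 0; one y-axis crossing is at y = 0.
Solving for integer coefficients yields p as stated.

3*x^2 + y^2 - 2*z^2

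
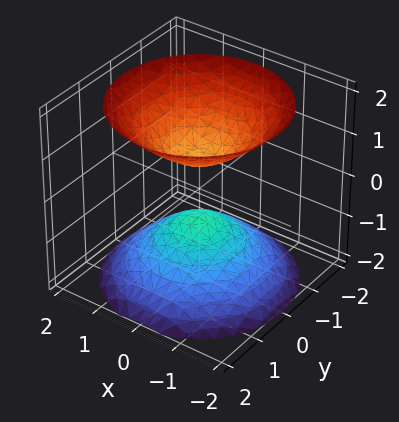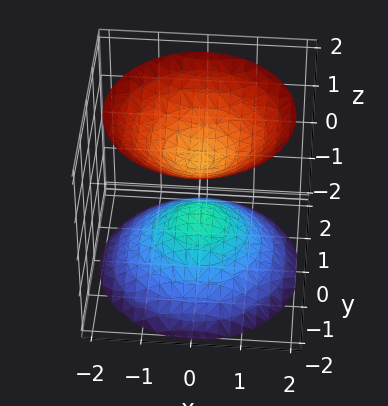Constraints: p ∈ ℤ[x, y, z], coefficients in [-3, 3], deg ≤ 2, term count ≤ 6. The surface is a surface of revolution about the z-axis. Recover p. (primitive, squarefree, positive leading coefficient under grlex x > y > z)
First, I count 2 distinct pieces. They look like related sheets of one shape, so recover p as a whole.
Next, degree: no degree-1 surface has this shape, so deg p = 2.
Next, by symmetry, every cross-section ⟂ z is a circle, so x, y appear only via x² + y².
Next, checking where it meets the axes: it misses every integer gridline on the x-axis; the surface avoids every integer y-axis point in the box.
Finally, these observations pin down the coefficients.

2*x^2 + 2*y^2 - 2*z^2 + 1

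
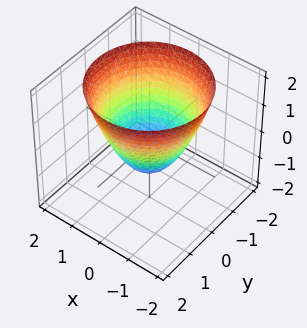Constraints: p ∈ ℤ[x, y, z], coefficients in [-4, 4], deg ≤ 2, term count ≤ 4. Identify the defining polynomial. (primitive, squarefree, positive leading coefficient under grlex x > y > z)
x^2 + y^2 - z - 1

First, deg p = 2. A generic line meets the surface in up to 2 points.
Next, by symmetry, the z-axis is an axis of rotation, so x and y enter only as x² + y².
Next, checking where it meets the axes: the y-axis gridline crossings are at y ∈ {-1, 1}; among the integer gridlines, it crosses the x-axis at x ∈ {-1, 1}; one z-axis crossing is at z = -1; a circular section at z = 1 has radius between 1 and 2.
Finally, matching integer coefficients to the picture gives p.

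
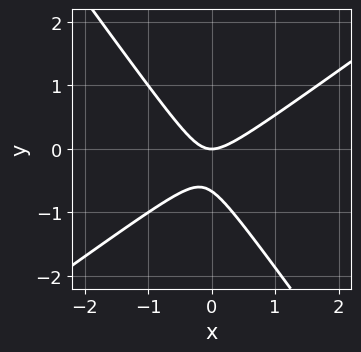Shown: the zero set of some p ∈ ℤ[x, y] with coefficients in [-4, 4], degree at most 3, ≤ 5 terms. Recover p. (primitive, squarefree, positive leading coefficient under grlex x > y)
deg p = 2.
Against the integer gridlines: it meets the x-axis at x = 0 (among the integer gridlines); it crosses the y-axis at the gridline y = 0.
The integer polynomial consistent with all of this is the stated p.

3*x^2 - 2*x*y - 3*y^2 - 2*y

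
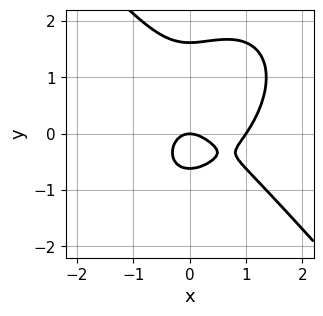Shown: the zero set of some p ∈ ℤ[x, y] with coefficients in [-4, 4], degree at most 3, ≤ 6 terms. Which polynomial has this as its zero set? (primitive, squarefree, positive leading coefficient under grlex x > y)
3*x^3 + 2*y^3 - 3*x^2 - 2*y^2 - 2*y

(a) The degree is 3 — the shape is more complex than any degree-2 curve.
(b) From the visible intercepts: one y-axis crossing is at y = 0; among the integer gridlines, it crosses the x-axis at x ∈ {0, 1}.
(c) The integer polynomial consistent with all of this is the stated p.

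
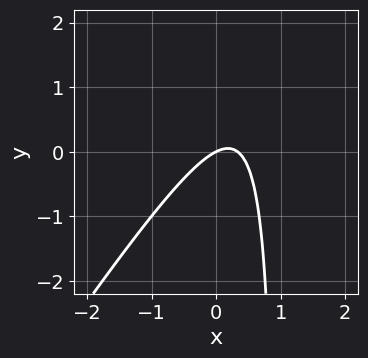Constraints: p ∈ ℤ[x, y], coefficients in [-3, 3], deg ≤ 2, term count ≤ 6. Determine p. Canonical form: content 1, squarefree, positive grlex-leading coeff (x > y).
3*x^2 - 2*x*y - x + 2*y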